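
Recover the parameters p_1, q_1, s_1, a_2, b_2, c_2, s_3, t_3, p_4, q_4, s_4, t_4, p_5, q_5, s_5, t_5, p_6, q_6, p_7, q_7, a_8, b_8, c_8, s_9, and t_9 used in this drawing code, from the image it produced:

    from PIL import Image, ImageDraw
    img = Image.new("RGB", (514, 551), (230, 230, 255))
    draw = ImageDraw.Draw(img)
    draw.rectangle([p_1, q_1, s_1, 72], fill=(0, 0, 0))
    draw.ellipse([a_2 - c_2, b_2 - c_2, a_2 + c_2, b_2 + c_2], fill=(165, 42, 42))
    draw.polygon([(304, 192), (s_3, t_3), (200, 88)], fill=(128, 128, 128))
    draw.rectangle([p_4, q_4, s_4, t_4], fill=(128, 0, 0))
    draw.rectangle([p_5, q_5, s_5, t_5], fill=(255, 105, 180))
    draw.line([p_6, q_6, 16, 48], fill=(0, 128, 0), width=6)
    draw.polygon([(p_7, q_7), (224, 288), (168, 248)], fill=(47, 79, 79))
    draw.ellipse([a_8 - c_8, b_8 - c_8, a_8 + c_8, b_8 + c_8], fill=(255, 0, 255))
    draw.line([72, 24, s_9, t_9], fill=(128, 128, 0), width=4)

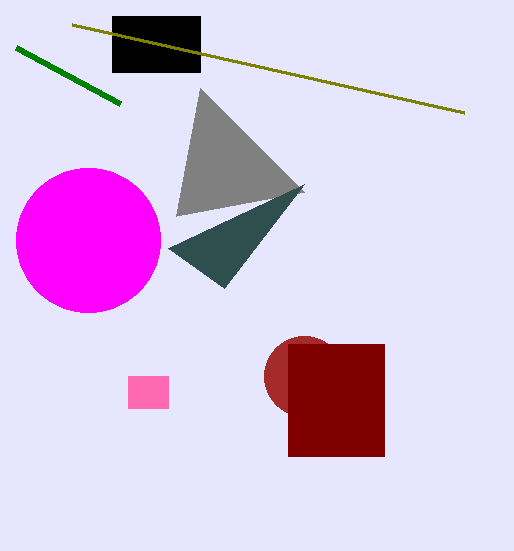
p_1 = 112; q_1 = 16; s_1 = 200; a_2 = 304; b_2 = 376; c_2 = 40; s_3 = 176; t_3 = 216; p_4 = 288; q_4 = 344; s_4 = 384; t_4 = 456; p_5 = 128; q_5 = 376; s_5 = 168; t_5 = 408; p_6 = 120; q_6 = 104; p_7 = 304; q_7 = 184; a_8 = 88; b_8 = 240; c_8 = 72; s_9 = 464; t_9 = 112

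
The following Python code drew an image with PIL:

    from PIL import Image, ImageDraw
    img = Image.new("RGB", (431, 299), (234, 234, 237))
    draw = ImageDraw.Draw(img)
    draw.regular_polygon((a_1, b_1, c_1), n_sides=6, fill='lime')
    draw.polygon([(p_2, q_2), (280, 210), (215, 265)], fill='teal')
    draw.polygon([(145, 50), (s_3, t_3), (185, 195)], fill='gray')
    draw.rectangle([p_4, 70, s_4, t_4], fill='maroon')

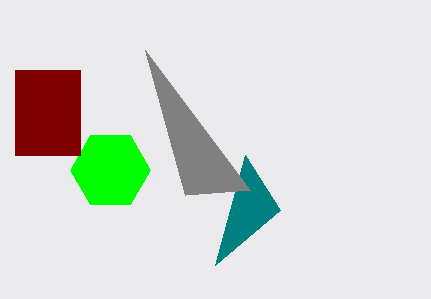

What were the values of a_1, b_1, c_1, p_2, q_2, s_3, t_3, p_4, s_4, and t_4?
a_1 = 110; b_1 = 170; c_1 = 40; p_2 = 245; q_2 = 155; s_3 = 250; t_3 = 190; p_4 = 15; s_4 = 80; t_4 = 155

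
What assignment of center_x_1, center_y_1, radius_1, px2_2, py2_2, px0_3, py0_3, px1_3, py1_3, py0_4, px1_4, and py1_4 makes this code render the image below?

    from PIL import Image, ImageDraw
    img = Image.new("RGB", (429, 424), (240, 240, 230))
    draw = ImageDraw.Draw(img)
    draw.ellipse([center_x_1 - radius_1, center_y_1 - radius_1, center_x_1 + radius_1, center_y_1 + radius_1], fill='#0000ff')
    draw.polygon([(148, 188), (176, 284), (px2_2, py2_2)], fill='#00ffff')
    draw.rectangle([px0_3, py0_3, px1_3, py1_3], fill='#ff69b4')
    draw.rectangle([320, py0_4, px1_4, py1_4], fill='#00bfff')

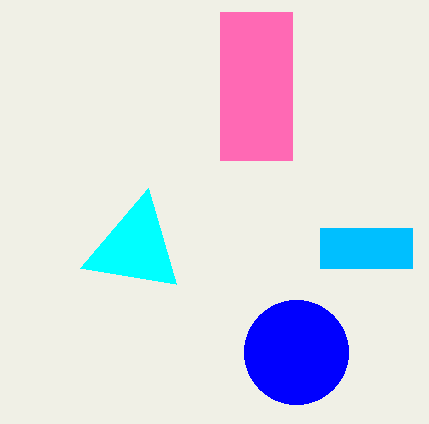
center_x_1 = 296; center_y_1 = 352; radius_1 = 52; px2_2 = 80; py2_2 = 268; px0_3 = 220; py0_3 = 12; px1_3 = 292; py1_3 = 160; py0_4 = 228; px1_4 = 412; py1_4 = 268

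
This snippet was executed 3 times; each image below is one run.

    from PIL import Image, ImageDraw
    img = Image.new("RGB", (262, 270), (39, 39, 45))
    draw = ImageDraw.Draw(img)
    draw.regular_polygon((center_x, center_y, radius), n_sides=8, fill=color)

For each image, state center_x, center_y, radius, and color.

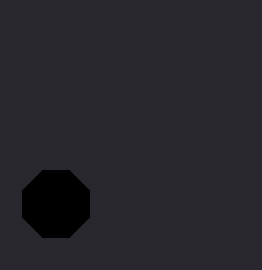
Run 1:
center_x = 56
center_y = 204
radius = 36
color = 'black'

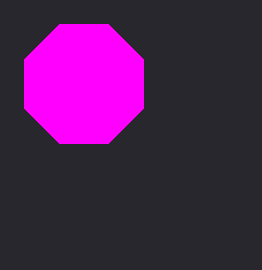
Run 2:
center_x = 84
center_y = 84
radius = 64
color = 'magenta'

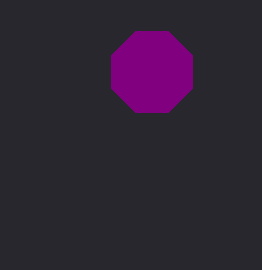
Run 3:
center_x = 152, center_y = 72, radius = 44, color = 'purple'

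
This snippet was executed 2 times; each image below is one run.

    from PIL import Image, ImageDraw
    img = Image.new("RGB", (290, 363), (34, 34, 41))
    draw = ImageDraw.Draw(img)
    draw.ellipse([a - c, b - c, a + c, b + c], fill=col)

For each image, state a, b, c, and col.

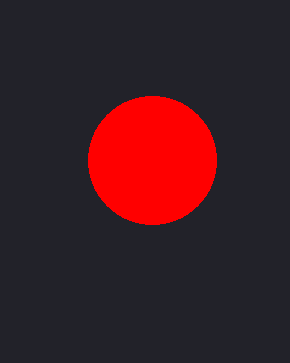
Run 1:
a = 152
b = 160
c = 64
col = 'red'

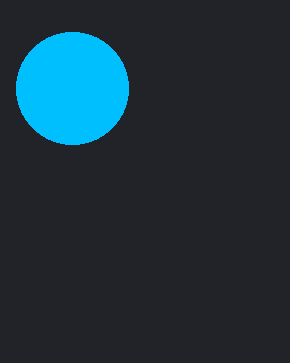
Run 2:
a = 72; b = 88; c = 56; col = 'deepskyblue'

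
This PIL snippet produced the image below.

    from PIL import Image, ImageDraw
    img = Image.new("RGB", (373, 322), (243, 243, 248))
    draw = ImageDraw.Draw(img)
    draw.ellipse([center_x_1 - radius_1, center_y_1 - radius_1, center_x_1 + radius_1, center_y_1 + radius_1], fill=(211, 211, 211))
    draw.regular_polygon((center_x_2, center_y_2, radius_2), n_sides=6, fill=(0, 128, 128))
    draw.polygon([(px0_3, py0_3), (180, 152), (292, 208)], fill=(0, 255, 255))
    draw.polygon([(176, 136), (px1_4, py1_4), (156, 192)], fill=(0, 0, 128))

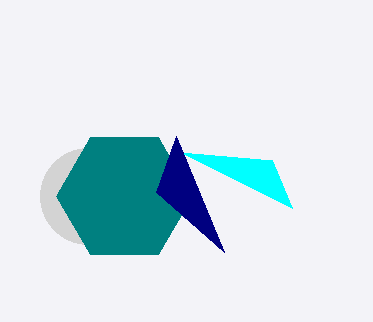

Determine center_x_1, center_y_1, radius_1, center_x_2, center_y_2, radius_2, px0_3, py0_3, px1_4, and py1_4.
center_x_1 = 88; center_y_1 = 196; radius_1 = 48; center_x_2 = 124; center_y_2 = 196; radius_2 = 68; px0_3 = 272; py0_3 = 160; px1_4 = 224; py1_4 = 252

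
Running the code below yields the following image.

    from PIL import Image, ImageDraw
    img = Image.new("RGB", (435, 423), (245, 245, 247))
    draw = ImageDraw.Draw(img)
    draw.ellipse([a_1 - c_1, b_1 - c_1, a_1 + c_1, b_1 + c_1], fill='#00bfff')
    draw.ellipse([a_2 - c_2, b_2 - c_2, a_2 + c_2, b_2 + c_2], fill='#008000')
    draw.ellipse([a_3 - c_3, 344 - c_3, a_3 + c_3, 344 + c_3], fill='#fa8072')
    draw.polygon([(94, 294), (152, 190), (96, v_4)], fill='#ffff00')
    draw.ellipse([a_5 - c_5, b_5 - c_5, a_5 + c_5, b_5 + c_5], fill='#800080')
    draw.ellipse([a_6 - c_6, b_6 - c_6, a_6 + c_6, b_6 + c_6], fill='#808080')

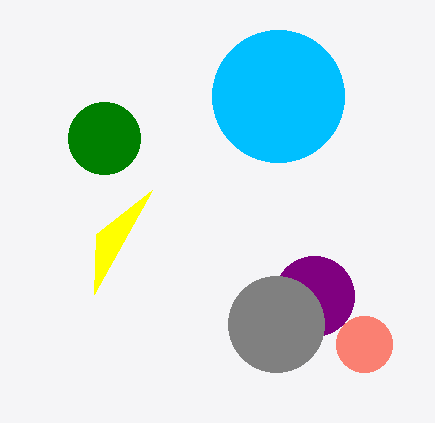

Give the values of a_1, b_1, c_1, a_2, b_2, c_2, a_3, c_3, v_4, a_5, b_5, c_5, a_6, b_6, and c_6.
a_1 = 278
b_1 = 96
c_1 = 66
a_2 = 104
b_2 = 138
c_2 = 36
a_3 = 364
c_3 = 28
v_4 = 234
a_5 = 314
b_5 = 296
c_5 = 40
a_6 = 276
b_6 = 324
c_6 = 48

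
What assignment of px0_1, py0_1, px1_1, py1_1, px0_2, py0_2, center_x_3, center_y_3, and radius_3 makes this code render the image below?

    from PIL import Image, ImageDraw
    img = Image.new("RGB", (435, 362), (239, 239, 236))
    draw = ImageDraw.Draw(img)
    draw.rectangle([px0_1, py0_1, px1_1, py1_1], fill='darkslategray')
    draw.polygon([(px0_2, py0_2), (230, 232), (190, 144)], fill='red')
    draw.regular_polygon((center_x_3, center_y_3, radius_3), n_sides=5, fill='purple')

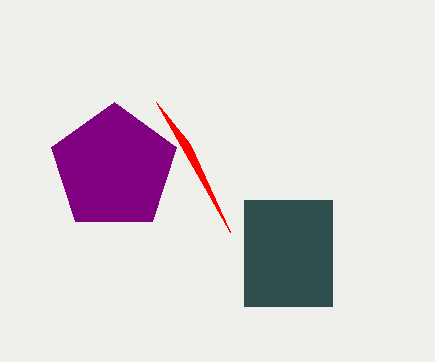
px0_1 = 244
py0_1 = 200
px1_1 = 332
py1_1 = 306
px0_2 = 156
py0_2 = 102
center_x_3 = 114
center_y_3 = 168
radius_3 = 66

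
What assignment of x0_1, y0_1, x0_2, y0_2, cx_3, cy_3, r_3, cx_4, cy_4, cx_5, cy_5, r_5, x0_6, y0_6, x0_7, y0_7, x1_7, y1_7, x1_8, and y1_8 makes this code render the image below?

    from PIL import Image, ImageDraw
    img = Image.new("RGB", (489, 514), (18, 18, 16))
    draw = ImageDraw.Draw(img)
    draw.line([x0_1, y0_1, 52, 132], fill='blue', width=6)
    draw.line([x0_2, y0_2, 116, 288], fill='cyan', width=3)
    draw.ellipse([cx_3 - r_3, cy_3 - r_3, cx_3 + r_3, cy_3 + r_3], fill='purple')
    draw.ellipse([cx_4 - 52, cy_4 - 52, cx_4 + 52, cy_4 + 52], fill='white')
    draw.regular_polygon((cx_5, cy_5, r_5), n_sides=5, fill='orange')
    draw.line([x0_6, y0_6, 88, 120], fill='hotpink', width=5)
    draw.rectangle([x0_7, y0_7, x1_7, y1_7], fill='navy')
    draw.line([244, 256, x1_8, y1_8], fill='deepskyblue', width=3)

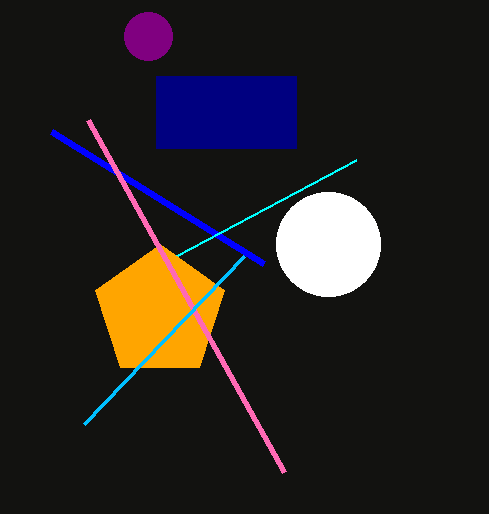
x0_1 = 264, y0_1 = 264, x0_2 = 356, y0_2 = 160, cx_3 = 148, cy_3 = 36, r_3 = 24, cx_4 = 328, cy_4 = 244, cx_5 = 160, cy_5 = 312, r_5 = 68, x0_6 = 284, y0_6 = 472, x0_7 = 156, y0_7 = 76, x1_7 = 296, y1_7 = 148, x1_8 = 84, y1_8 = 424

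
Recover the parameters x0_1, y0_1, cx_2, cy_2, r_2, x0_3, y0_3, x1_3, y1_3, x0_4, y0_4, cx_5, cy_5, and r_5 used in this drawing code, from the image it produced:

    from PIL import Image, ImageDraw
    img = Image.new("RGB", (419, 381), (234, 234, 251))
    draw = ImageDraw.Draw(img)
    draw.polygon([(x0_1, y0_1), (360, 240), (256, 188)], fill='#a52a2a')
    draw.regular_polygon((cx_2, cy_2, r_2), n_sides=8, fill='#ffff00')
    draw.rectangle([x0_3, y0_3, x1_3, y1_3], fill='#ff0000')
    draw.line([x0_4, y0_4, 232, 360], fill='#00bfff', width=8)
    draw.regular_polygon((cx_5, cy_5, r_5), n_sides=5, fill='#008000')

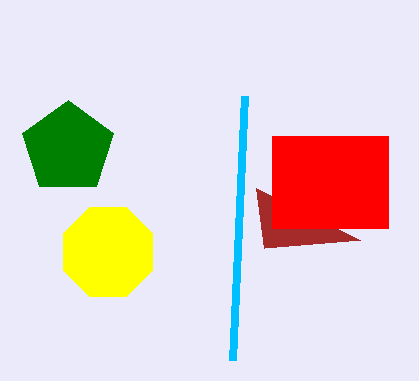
x0_1 = 264, y0_1 = 248, cx_2 = 108, cy_2 = 252, r_2 = 48, x0_3 = 272, y0_3 = 136, x1_3 = 388, y1_3 = 228, x0_4 = 244, y0_4 = 96, cx_5 = 68, cy_5 = 148, r_5 = 48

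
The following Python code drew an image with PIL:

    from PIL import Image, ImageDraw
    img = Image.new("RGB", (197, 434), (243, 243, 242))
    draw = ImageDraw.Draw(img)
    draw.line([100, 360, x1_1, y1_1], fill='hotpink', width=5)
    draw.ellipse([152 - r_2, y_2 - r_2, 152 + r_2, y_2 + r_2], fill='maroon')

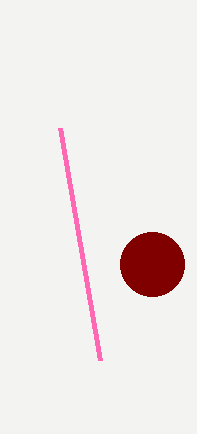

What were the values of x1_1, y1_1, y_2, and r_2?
x1_1 = 60; y1_1 = 128; y_2 = 264; r_2 = 32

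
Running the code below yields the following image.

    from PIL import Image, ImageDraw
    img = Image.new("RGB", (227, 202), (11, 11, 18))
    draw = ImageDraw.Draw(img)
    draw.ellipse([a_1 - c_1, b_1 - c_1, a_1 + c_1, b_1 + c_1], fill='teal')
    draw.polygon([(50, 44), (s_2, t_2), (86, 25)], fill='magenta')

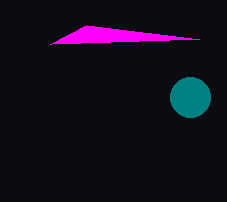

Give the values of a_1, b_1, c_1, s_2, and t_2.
a_1 = 190, b_1 = 97, c_1 = 20, s_2 = 199, t_2 = 39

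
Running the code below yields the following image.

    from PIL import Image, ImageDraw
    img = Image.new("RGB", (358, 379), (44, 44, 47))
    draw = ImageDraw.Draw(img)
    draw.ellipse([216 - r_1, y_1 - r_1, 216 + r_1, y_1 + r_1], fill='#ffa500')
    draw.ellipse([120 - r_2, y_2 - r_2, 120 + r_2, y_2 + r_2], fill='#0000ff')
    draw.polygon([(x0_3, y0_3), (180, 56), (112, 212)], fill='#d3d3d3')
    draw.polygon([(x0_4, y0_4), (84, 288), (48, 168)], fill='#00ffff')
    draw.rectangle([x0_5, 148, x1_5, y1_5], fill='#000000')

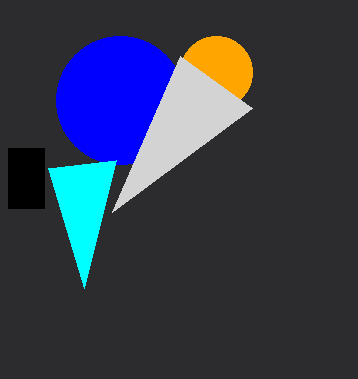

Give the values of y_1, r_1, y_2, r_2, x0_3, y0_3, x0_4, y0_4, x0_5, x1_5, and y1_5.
y_1 = 72
r_1 = 36
y_2 = 100
r_2 = 64
x0_3 = 252
y0_3 = 108
x0_4 = 116
y0_4 = 160
x0_5 = 8
x1_5 = 44
y1_5 = 208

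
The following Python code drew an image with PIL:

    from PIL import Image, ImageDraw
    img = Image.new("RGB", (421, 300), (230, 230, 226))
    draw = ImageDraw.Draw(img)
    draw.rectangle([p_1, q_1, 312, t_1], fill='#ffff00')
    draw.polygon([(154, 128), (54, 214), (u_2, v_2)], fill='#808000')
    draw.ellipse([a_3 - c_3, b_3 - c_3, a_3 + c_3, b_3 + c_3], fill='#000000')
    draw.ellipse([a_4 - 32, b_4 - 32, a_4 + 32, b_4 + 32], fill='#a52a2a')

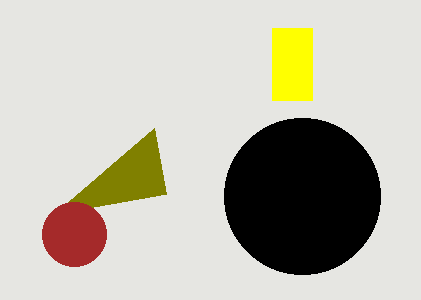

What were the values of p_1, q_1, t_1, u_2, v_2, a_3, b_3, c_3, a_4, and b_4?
p_1 = 272, q_1 = 28, t_1 = 100, u_2 = 166, v_2 = 194, a_3 = 302, b_3 = 196, c_3 = 78, a_4 = 74, b_4 = 234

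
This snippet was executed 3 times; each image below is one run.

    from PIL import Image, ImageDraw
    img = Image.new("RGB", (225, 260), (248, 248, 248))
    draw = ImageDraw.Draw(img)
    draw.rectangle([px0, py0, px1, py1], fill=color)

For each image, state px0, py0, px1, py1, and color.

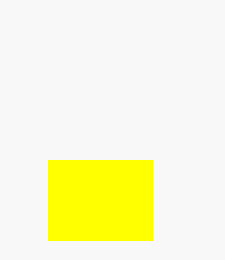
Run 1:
px0 = 48, py0 = 160, px1 = 152, py1 = 240, color = 'yellow'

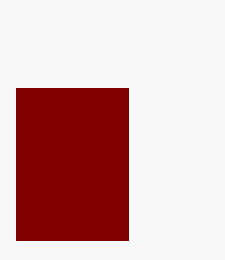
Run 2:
px0 = 16, py0 = 88, px1 = 128, py1 = 240, color = 'maroon'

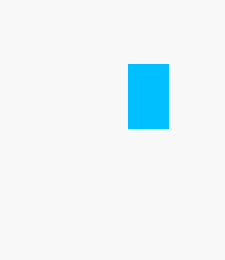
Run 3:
px0 = 128
py0 = 64
px1 = 168
py1 = 128
color = 'deepskyblue'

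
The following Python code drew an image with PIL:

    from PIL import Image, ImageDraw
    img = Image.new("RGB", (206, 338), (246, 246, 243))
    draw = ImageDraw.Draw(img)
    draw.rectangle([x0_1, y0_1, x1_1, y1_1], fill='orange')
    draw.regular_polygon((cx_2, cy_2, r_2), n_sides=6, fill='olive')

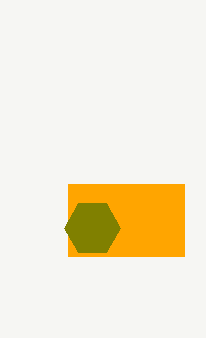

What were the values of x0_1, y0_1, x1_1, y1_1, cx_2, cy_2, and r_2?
x0_1 = 68
y0_1 = 184
x1_1 = 184
y1_1 = 256
cx_2 = 92
cy_2 = 228
r_2 = 28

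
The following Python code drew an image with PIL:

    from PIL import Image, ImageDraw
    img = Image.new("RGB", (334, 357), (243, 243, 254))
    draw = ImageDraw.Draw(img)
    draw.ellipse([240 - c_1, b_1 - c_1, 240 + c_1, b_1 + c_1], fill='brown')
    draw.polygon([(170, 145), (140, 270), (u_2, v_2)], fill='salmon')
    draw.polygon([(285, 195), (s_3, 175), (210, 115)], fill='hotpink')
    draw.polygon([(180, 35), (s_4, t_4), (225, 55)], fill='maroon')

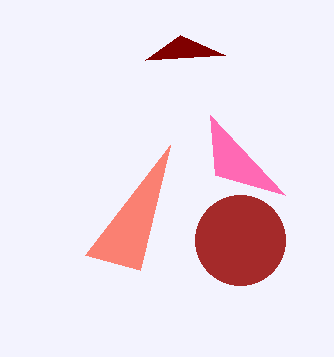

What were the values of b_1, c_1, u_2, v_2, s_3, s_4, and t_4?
b_1 = 240
c_1 = 45
u_2 = 85
v_2 = 255
s_3 = 215
s_4 = 145
t_4 = 60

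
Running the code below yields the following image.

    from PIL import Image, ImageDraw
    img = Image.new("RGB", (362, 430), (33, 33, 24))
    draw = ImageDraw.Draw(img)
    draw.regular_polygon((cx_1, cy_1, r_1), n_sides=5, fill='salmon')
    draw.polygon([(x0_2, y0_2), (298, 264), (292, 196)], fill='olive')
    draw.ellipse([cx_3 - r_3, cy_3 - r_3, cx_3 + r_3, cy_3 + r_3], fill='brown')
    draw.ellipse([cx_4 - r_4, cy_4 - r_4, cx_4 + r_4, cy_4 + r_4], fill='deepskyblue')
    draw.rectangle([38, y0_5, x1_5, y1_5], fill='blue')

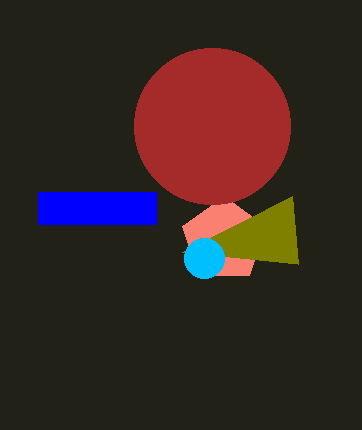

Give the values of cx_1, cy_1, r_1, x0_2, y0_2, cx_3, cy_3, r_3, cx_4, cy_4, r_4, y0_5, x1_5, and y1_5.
cx_1 = 224
cy_1 = 240
r_1 = 44
x0_2 = 182
y0_2 = 252
cx_3 = 212
cy_3 = 126
r_3 = 78
cx_4 = 204
cy_4 = 258
r_4 = 20
y0_5 = 192
x1_5 = 156
y1_5 = 224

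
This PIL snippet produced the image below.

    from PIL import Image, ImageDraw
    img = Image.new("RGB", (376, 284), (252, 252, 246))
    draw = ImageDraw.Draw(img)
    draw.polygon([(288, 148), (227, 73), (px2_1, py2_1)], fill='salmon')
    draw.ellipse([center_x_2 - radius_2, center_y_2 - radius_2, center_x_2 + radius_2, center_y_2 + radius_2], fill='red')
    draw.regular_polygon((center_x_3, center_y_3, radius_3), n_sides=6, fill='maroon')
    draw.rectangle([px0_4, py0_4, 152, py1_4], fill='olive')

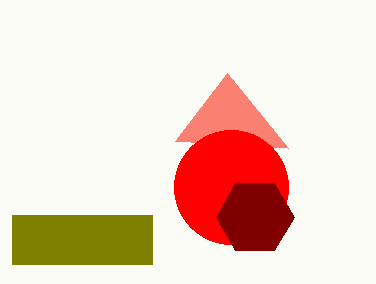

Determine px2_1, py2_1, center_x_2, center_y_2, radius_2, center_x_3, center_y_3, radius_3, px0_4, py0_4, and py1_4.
px2_1 = 175
py2_1 = 141
center_x_2 = 231
center_y_2 = 187
radius_2 = 57
center_x_3 = 255
center_y_3 = 217
radius_3 = 39
px0_4 = 12
py0_4 = 215
py1_4 = 264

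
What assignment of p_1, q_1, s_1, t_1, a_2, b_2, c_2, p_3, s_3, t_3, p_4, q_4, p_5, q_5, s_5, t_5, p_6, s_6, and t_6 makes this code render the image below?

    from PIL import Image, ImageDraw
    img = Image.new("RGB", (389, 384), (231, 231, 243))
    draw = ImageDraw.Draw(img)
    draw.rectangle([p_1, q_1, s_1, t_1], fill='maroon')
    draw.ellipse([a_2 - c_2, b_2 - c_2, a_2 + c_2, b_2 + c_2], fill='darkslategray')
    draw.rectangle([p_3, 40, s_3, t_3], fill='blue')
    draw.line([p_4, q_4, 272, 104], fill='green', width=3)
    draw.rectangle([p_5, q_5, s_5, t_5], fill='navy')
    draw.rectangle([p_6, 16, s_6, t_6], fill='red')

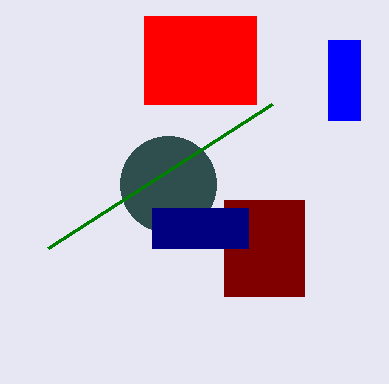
p_1 = 224, q_1 = 200, s_1 = 304, t_1 = 296, a_2 = 168, b_2 = 184, c_2 = 48, p_3 = 328, s_3 = 360, t_3 = 120, p_4 = 48, q_4 = 248, p_5 = 152, q_5 = 208, s_5 = 248, t_5 = 248, p_6 = 144, s_6 = 256, t_6 = 104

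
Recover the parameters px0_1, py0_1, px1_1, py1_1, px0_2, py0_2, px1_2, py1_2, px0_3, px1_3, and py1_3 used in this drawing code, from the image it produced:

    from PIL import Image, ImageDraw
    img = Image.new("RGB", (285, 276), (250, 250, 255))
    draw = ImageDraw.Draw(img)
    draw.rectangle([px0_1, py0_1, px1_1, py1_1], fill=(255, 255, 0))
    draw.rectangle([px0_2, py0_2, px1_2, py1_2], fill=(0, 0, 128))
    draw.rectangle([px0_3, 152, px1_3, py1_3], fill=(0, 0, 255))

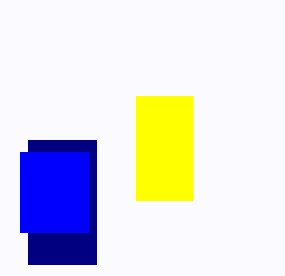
px0_1 = 136, py0_1 = 96, px1_1 = 192, py1_1 = 200, px0_2 = 28, py0_2 = 140, px1_2 = 96, py1_2 = 264, px0_3 = 20, px1_3 = 88, py1_3 = 232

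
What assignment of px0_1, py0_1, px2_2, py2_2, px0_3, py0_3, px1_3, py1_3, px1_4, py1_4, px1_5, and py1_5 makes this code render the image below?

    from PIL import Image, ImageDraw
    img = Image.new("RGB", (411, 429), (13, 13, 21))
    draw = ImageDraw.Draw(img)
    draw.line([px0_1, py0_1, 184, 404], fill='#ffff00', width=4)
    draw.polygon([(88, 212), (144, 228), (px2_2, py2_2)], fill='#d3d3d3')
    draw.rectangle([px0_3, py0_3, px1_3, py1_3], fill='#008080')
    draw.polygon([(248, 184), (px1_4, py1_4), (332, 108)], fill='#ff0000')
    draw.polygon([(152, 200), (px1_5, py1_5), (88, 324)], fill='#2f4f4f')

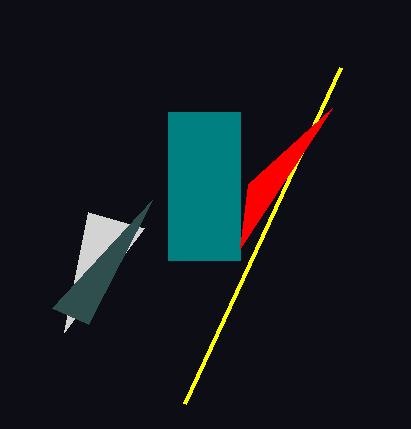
px0_1 = 340, py0_1 = 68, px2_2 = 64, py2_2 = 332, px0_3 = 168, py0_3 = 112, px1_3 = 240, py1_3 = 260, px1_4 = 240, py1_4 = 248, px1_5 = 52, py1_5 = 308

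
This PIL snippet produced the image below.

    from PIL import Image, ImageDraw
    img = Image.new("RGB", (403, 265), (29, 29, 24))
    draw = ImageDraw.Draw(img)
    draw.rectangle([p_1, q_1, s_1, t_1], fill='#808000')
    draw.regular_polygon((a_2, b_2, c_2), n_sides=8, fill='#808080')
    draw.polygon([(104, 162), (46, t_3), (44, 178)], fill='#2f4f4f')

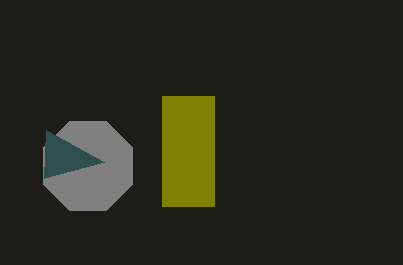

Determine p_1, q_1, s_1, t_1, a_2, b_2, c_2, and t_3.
p_1 = 162, q_1 = 96, s_1 = 214, t_1 = 206, a_2 = 88, b_2 = 166, c_2 = 48, t_3 = 130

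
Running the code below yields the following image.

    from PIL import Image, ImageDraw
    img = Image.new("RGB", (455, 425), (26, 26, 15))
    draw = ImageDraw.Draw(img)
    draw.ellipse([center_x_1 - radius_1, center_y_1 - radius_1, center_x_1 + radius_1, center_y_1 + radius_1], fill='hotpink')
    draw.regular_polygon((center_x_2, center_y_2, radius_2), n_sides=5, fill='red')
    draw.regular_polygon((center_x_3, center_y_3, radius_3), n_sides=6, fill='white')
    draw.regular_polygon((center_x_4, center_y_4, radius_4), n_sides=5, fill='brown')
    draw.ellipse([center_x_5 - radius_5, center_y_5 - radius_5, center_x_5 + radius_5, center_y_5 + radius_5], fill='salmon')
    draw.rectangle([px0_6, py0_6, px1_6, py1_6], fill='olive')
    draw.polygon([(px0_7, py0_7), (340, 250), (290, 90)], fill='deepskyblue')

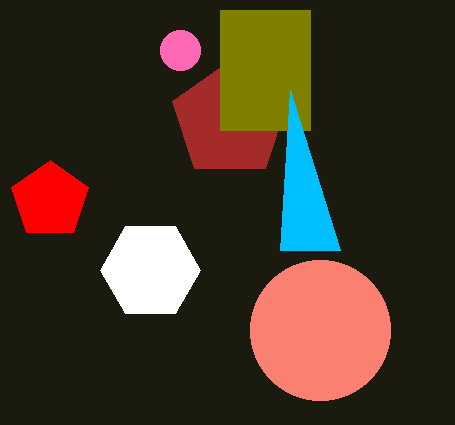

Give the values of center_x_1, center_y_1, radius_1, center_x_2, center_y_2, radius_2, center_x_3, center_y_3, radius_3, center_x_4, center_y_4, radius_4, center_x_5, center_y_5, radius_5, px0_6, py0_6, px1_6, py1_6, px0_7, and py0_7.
center_x_1 = 180, center_y_1 = 50, radius_1 = 20, center_x_2 = 50, center_y_2 = 200, radius_2 = 40, center_x_3 = 150, center_y_3 = 270, radius_3 = 50, center_x_4 = 230, center_y_4 = 120, radius_4 = 60, center_x_5 = 320, center_y_5 = 330, radius_5 = 70, px0_6 = 220, py0_6 = 10, px1_6 = 310, py1_6 = 130, px0_7 = 280, py0_7 = 250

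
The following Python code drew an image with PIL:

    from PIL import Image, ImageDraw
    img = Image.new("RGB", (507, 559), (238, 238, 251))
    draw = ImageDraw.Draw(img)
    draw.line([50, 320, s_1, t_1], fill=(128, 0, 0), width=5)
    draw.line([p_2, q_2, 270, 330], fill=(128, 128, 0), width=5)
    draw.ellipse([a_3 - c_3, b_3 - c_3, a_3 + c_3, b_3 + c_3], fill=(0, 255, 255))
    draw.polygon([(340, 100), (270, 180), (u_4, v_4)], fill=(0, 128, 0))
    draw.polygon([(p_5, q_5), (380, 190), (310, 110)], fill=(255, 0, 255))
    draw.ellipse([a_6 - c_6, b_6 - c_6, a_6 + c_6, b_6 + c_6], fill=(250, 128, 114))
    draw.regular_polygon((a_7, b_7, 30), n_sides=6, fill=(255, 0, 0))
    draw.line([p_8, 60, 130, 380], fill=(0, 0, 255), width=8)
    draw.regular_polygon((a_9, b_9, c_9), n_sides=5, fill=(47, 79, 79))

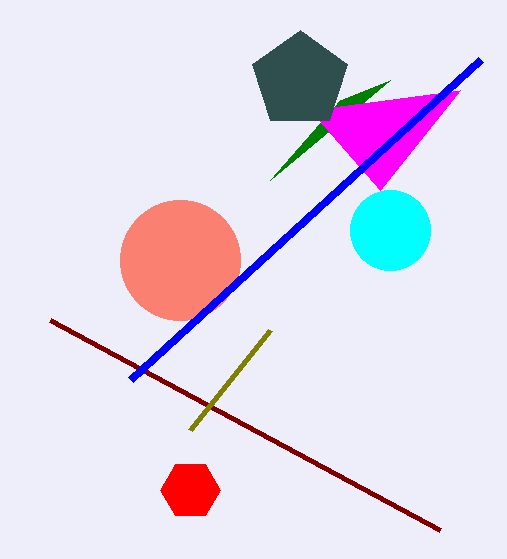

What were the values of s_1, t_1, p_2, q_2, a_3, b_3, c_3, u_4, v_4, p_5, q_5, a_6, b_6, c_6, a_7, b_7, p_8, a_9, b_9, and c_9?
s_1 = 440, t_1 = 530, p_2 = 190, q_2 = 430, a_3 = 390, b_3 = 230, c_3 = 40, u_4 = 390, v_4 = 80, p_5 = 460, q_5 = 90, a_6 = 180, b_6 = 260, c_6 = 60, a_7 = 190, b_7 = 490, p_8 = 480, a_9 = 300, b_9 = 80, c_9 = 50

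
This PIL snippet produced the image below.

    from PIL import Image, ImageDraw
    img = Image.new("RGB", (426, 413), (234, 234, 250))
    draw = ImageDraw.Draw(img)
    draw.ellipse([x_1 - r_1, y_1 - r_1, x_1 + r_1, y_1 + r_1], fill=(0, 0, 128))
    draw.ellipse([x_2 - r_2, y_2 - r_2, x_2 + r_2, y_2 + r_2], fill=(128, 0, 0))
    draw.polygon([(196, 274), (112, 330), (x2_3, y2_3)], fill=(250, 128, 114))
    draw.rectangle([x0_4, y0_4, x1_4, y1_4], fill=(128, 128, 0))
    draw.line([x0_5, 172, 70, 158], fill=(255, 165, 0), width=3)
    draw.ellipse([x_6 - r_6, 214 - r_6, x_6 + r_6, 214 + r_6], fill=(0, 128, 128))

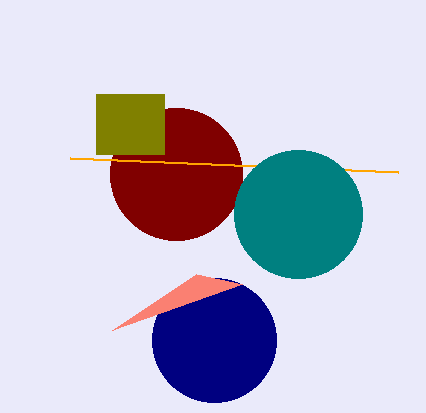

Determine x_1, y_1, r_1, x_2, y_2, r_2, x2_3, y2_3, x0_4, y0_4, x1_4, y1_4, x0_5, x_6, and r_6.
x_1 = 214
y_1 = 340
r_1 = 62
x_2 = 176
y_2 = 174
r_2 = 66
x2_3 = 242
y2_3 = 284
x0_4 = 96
y0_4 = 94
x1_4 = 164
y1_4 = 154
x0_5 = 398
x_6 = 298
r_6 = 64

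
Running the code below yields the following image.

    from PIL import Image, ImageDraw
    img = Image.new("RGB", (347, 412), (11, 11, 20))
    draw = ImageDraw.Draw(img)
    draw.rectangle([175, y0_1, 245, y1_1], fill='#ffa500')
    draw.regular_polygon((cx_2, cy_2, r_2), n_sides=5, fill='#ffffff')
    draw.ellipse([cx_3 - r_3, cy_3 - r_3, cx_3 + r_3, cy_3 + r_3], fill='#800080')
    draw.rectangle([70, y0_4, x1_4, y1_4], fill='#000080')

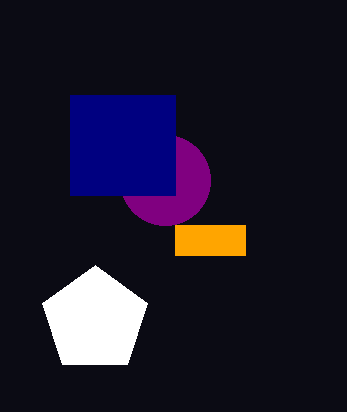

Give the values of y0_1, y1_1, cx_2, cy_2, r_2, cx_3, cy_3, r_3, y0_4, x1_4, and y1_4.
y0_1 = 225, y1_1 = 255, cx_2 = 95, cy_2 = 320, r_2 = 55, cx_3 = 165, cy_3 = 180, r_3 = 45, y0_4 = 95, x1_4 = 175, y1_4 = 195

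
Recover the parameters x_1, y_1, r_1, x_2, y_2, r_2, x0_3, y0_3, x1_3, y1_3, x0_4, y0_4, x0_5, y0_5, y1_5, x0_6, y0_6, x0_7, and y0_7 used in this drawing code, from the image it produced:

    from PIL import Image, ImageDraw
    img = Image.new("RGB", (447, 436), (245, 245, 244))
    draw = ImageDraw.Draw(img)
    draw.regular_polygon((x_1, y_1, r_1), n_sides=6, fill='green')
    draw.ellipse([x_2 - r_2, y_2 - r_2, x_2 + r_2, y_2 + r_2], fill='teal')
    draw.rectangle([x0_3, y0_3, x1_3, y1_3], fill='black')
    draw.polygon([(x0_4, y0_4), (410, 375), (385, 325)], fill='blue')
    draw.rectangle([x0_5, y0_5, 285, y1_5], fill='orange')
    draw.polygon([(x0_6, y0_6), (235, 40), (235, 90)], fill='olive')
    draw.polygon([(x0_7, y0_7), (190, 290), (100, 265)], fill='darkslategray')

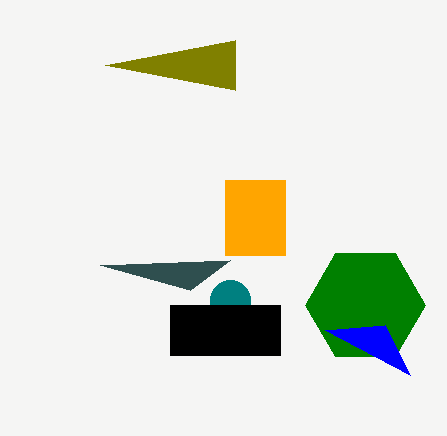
x_1 = 365
y_1 = 305
r_1 = 60
x_2 = 230
y_2 = 300
r_2 = 20
x0_3 = 170
y0_3 = 305
x1_3 = 280
y1_3 = 355
x0_4 = 325
y0_4 = 330
x0_5 = 225
y0_5 = 180
y1_5 = 255
x0_6 = 105
y0_6 = 65
x0_7 = 230
y0_7 = 260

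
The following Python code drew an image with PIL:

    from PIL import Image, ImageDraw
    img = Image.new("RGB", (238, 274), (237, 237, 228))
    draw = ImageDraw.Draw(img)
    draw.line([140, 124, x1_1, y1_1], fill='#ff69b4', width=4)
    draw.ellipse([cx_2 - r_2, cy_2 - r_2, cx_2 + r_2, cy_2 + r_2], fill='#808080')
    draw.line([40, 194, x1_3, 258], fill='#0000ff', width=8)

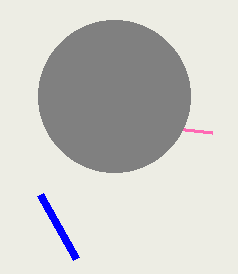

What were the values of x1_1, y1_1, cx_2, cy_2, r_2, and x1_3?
x1_1 = 212
y1_1 = 132
cx_2 = 114
cy_2 = 96
r_2 = 76
x1_3 = 76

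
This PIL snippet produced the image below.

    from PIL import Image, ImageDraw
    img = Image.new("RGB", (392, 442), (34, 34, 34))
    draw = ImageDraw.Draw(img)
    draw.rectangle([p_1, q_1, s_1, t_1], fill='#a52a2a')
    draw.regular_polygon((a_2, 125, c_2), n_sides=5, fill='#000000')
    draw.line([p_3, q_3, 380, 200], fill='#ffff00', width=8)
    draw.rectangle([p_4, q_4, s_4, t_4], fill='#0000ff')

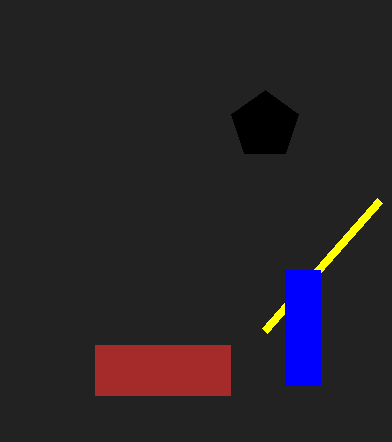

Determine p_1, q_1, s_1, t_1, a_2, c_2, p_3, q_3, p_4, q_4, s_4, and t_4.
p_1 = 95, q_1 = 345, s_1 = 230, t_1 = 395, a_2 = 265, c_2 = 35, p_3 = 265, q_3 = 330, p_4 = 285, q_4 = 270, s_4 = 320, t_4 = 385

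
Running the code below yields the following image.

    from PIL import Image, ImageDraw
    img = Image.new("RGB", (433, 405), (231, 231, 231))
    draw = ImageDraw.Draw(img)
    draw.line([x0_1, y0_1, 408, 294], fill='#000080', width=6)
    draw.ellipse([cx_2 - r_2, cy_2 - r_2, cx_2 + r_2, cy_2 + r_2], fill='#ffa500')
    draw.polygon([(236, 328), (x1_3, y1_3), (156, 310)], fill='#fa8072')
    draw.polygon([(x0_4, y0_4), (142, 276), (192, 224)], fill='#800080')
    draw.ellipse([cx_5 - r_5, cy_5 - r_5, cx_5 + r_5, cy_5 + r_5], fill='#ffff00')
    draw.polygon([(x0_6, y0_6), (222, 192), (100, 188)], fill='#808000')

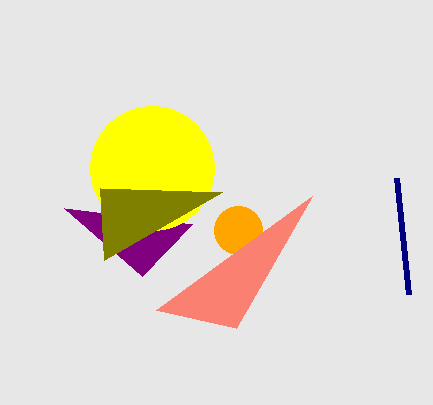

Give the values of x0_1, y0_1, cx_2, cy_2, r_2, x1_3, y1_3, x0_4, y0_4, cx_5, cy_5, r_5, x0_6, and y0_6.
x0_1 = 396; y0_1 = 178; cx_2 = 238; cy_2 = 230; r_2 = 24; x1_3 = 312; y1_3 = 196; x0_4 = 64; y0_4 = 208; cx_5 = 152; cy_5 = 168; r_5 = 62; x0_6 = 104; y0_6 = 260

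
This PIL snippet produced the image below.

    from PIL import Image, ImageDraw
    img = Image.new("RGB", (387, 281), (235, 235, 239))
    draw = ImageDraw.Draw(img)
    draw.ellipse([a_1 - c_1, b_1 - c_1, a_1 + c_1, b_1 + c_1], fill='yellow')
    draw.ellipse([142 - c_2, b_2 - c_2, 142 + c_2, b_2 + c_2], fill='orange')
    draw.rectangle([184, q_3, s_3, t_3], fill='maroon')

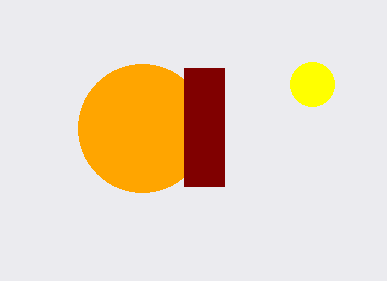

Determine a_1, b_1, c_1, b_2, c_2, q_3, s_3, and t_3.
a_1 = 312, b_1 = 84, c_1 = 22, b_2 = 128, c_2 = 64, q_3 = 68, s_3 = 224, t_3 = 186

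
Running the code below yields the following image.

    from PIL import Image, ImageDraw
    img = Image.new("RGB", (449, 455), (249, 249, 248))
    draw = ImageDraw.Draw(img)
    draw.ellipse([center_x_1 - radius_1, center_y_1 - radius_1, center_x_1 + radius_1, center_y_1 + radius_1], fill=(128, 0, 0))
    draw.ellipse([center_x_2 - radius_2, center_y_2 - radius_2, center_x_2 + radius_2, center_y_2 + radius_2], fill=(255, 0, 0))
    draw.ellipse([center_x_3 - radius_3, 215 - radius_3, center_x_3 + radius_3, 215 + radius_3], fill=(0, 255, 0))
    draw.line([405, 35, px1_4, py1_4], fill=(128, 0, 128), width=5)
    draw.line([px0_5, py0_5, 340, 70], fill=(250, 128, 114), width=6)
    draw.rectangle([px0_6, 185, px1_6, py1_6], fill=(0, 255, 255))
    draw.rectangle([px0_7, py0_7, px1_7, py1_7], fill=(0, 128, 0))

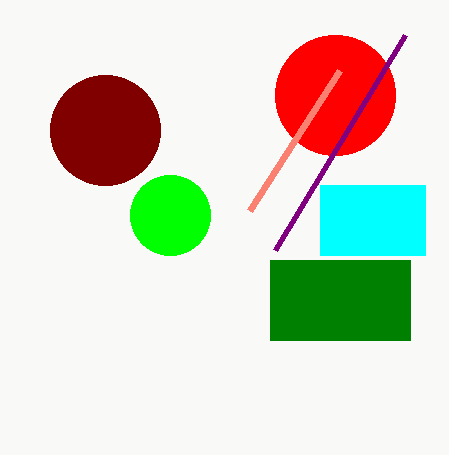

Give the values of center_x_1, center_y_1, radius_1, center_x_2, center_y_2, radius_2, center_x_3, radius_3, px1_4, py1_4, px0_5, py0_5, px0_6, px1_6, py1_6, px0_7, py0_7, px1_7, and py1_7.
center_x_1 = 105; center_y_1 = 130; radius_1 = 55; center_x_2 = 335; center_y_2 = 95; radius_2 = 60; center_x_3 = 170; radius_3 = 40; px1_4 = 275; py1_4 = 250; px0_5 = 250; py0_5 = 210; px0_6 = 320; px1_6 = 425; py1_6 = 255; px0_7 = 270; py0_7 = 260; px1_7 = 410; py1_7 = 340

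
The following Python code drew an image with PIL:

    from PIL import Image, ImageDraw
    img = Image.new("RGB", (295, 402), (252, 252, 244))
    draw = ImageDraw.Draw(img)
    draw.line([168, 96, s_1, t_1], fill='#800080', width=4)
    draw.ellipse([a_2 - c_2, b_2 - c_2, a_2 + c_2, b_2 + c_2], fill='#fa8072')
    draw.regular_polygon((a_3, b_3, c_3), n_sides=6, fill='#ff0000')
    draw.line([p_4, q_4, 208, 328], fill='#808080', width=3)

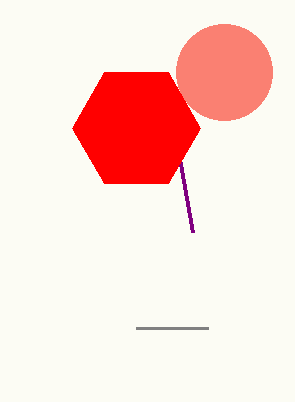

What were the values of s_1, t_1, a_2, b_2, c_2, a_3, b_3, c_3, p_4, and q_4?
s_1 = 192, t_1 = 232, a_2 = 224, b_2 = 72, c_2 = 48, a_3 = 136, b_3 = 128, c_3 = 64, p_4 = 136, q_4 = 328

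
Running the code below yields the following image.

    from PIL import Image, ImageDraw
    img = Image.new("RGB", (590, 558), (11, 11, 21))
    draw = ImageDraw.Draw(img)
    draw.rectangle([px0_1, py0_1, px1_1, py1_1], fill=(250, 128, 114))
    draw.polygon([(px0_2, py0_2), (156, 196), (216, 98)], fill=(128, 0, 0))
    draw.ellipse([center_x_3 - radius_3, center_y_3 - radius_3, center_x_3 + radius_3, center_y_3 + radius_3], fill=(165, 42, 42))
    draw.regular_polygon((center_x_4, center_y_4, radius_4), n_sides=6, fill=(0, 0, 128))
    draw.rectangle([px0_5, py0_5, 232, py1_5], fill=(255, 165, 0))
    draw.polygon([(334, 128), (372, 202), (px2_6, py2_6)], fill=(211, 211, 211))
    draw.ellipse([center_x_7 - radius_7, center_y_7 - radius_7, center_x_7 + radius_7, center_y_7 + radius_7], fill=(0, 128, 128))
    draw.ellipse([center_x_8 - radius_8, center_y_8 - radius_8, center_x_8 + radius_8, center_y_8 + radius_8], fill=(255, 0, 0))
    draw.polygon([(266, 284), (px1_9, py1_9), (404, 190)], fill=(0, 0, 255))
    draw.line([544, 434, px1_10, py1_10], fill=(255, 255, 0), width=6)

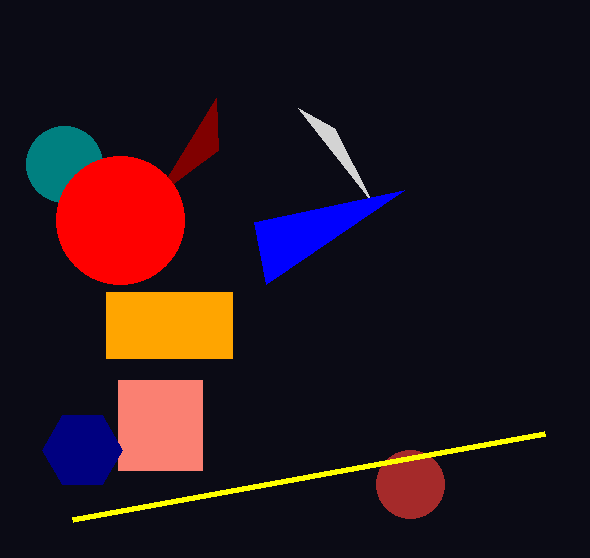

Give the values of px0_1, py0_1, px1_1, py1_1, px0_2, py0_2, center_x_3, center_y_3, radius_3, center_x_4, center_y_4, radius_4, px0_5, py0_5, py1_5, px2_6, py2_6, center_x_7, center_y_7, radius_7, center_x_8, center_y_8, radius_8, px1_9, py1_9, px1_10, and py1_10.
px0_1 = 118
py0_1 = 380
px1_1 = 202
py1_1 = 470
px0_2 = 218
py0_2 = 150
center_x_3 = 410
center_y_3 = 484
radius_3 = 34
center_x_4 = 82
center_y_4 = 450
radius_4 = 40
px0_5 = 106
py0_5 = 292
py1_5 = 358
px2_6 = 298
py2_6 = 108
center_x_7 = 64
center_y_7 = 164
radius_7 = 38
center_x_8 = 120
center_y_8 = 220
radius_8 = 64
px1_9 = 254
py1_9 = 222
px1_10 = 72
py1_10 = 520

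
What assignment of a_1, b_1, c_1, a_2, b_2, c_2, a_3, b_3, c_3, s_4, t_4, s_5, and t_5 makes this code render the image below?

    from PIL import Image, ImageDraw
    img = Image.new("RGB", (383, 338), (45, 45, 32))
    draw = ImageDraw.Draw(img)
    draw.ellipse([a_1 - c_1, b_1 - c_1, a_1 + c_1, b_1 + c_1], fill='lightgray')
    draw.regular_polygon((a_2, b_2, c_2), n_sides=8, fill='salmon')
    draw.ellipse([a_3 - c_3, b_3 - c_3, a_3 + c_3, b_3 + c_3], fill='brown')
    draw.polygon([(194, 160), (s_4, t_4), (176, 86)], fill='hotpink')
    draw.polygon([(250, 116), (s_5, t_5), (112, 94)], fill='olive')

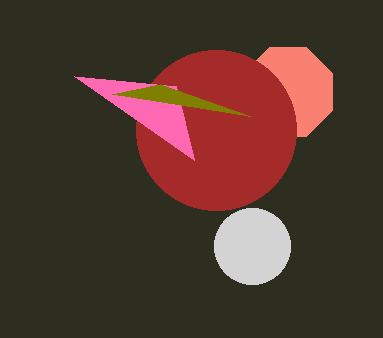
a_1 = 252; b_1 = 246; c_1 = 38; a_2 = 288; b_2 = 92; c_2 = 48; a_3 = 216; b_3 = 130; c_3 = 80; s_4 = 74; t_4 = 76; s_5 = 160; t_5 = 84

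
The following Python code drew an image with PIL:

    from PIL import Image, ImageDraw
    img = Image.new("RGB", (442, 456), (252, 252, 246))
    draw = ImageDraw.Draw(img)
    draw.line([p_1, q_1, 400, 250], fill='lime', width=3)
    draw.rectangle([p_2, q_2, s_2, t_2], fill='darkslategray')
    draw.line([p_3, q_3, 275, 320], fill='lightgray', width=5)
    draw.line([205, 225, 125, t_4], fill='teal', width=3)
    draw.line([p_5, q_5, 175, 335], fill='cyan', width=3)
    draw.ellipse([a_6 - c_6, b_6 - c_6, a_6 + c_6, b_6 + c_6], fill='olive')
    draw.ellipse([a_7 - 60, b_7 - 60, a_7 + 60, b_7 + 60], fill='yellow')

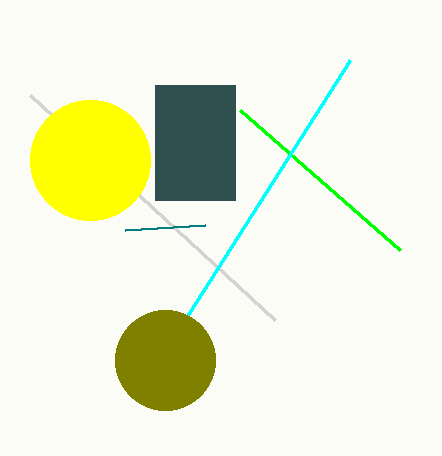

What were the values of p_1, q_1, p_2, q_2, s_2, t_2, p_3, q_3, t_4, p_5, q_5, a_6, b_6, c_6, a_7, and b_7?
p_1 = 240, q_1 = 110, p_2 = 155, q_2 = 85, s_2 = 235, t_2 = 200, p_3 = 30, q_3 = 95, t_4 = 230, p_5 = 350, q_5 = 60, a_6 = 165, b_6 = 360, c_6 = 50, a_7 = 90, b_7 = 160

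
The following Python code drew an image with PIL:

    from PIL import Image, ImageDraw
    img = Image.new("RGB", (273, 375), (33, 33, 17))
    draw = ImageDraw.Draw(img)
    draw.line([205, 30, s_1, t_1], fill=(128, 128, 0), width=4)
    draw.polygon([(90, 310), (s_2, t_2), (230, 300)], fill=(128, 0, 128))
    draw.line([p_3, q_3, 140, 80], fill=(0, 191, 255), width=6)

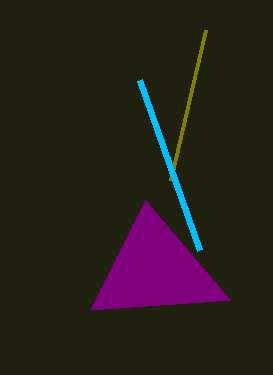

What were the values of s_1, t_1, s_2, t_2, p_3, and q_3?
s_1 = 170; t_1 = 180; s_2 = 145; t_2 = 200; p_3 = 200; q_3 = 250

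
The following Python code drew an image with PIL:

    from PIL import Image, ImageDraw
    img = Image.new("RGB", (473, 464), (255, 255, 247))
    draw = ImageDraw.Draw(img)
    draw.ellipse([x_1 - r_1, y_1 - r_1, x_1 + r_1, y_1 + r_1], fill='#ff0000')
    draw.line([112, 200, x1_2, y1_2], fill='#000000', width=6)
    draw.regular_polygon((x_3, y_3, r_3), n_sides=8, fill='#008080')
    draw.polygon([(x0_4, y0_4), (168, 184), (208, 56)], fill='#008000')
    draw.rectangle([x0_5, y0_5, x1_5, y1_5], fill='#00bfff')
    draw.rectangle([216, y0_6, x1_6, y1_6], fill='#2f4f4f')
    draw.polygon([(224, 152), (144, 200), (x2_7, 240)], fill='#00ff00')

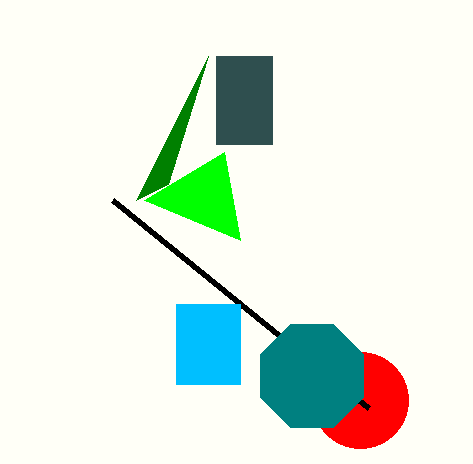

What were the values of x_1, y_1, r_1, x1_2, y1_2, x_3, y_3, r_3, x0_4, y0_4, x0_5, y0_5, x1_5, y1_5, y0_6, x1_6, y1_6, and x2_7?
x_1 = 360
y_1 = 400
r_1 = 48
x1_2 = 368
y1_2 = 408
x_3 = 312
y_3 = 376
r_3 = 56
x0_4 = 136
y0_4 = 200
x0_5 = 176
y0_5 = 304
x1_5 = 240
y1_5 = 384
y0_6 = 56
x1_6 = 272
y1_6 = 144
x2_7 = 240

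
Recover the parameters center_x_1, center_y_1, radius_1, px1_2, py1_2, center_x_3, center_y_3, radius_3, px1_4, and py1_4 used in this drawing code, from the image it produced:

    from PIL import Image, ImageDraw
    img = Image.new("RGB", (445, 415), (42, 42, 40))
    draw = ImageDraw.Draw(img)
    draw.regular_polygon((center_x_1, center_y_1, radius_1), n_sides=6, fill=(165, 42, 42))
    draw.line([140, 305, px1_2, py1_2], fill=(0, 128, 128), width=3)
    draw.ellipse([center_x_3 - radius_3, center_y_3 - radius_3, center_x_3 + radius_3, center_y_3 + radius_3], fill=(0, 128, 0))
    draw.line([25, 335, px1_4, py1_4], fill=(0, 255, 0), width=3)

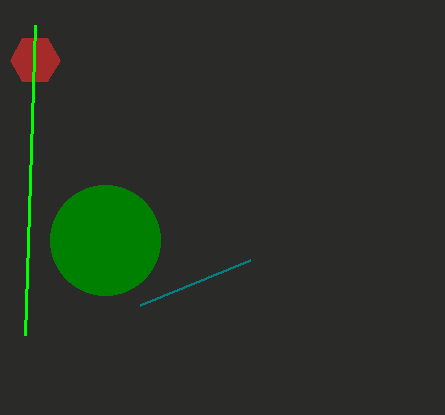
center_x_1 = 35, center_y_1 = 60, radius_1 = 25, px1_2 = 250, py1_2 = 260, center_x_3 = 105, center_y_3 = 240, radius_3 = 55, px1_4 = 35, py1_4 = 25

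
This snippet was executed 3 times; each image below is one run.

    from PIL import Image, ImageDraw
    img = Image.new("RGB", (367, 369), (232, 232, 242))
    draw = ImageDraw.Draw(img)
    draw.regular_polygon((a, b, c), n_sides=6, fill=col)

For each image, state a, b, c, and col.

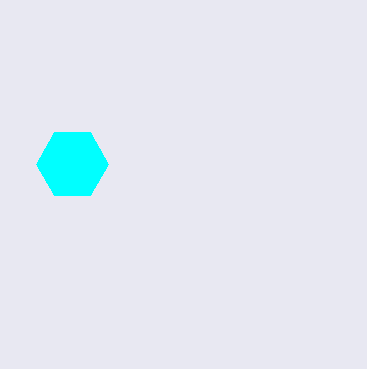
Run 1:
a = 72, b = 164, c = 36, col = 'cyan'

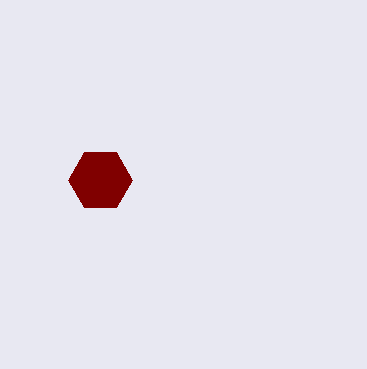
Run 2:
a = 100, b = 180, c = 32, col = 'maroon'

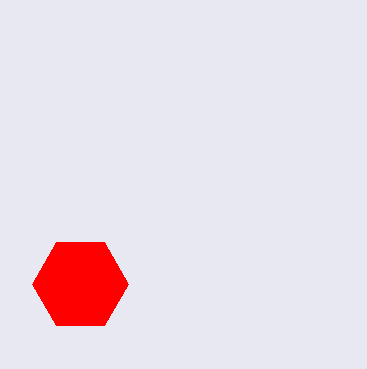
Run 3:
a = 80
b = 284
c = 48
col = 'red'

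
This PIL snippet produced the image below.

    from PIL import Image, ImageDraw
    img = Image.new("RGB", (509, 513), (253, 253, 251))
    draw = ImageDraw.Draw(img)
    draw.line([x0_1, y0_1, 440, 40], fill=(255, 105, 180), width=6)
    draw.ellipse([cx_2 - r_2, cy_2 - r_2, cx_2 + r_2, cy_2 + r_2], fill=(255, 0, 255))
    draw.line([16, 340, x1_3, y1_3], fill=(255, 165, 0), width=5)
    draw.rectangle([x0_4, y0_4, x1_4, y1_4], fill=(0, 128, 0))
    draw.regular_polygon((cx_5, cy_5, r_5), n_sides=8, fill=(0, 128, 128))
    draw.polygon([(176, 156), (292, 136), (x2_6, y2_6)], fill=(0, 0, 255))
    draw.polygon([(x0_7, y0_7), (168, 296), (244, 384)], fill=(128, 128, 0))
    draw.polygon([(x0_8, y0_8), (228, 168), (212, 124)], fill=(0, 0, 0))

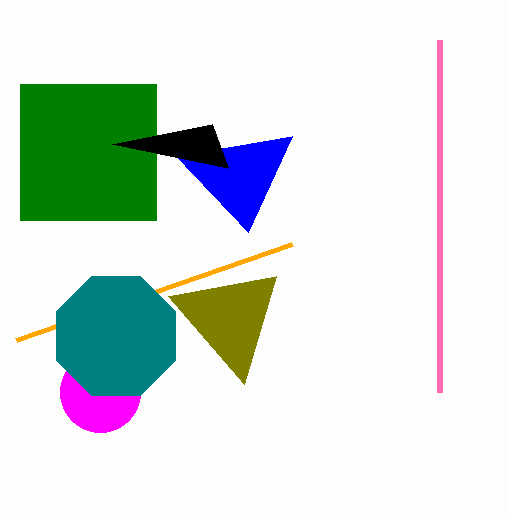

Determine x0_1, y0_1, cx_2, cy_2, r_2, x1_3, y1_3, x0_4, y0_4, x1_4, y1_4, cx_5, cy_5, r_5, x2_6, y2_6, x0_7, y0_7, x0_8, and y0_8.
x0_1 = 440, y0_1 = 392, cx_2 = 100, cy_2 = 392, r_2 = 40, x1_3 = 292, y1_3 = 244, x0_4 = 20, y0_4 = 84, x1_4 = 156, y1_4 = 220, cx_5 = 116, cy_5 = 336, r_5 = 64, x2_6 = 248, y2_6 = 232, x0_7 = 276, y0_7 = 276, x0_8 = 112, y0_8 = 144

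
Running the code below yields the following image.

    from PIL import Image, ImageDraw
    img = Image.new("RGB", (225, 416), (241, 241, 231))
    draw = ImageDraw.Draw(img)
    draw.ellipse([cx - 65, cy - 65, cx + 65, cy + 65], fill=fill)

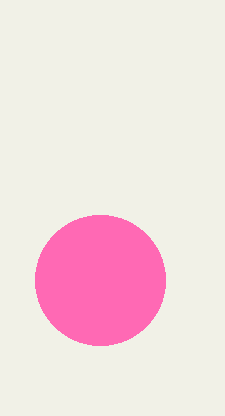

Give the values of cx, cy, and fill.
cx = 100
cy = 280
fill = 'hotpink'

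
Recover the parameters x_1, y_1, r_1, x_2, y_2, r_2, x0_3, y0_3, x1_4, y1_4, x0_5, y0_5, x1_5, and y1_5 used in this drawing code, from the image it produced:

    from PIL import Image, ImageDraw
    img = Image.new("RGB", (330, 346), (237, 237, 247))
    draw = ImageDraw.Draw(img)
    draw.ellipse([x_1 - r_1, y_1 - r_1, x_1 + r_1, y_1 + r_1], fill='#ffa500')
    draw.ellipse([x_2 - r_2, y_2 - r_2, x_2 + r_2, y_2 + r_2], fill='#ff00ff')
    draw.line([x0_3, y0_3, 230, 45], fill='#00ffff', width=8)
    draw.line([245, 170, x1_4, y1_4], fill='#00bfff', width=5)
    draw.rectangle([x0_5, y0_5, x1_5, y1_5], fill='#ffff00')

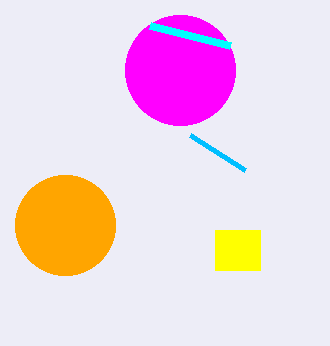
x_1 = 65; y_1 = 225; r_1 = 50; x_2 = 180; y_2 = 70; r_2 = 55; x0_3 = 150; y0_3 = 25; x1_4 = 190; y1_4 = 135; x0_5 = 215; y0_5 = 230; x1_5 = 260; y1_5 = 270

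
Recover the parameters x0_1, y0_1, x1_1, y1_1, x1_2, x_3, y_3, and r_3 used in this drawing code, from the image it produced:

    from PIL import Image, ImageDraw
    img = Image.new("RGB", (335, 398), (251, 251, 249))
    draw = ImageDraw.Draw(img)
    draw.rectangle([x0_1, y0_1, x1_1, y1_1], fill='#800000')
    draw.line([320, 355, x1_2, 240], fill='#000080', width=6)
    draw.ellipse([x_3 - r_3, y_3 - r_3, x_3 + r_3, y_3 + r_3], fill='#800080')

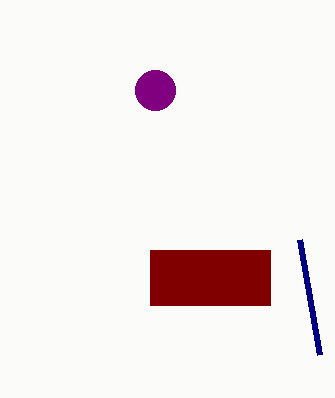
x0_1 = 150
y0_1 = 250
x1_1 = 270
y1_1 = 305
x1_2 = 300
x_3 = 155
y_3 = 90
r_3 = 20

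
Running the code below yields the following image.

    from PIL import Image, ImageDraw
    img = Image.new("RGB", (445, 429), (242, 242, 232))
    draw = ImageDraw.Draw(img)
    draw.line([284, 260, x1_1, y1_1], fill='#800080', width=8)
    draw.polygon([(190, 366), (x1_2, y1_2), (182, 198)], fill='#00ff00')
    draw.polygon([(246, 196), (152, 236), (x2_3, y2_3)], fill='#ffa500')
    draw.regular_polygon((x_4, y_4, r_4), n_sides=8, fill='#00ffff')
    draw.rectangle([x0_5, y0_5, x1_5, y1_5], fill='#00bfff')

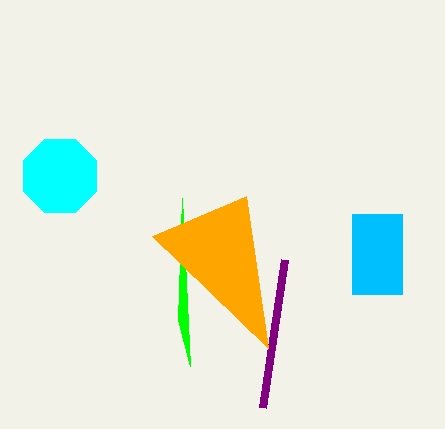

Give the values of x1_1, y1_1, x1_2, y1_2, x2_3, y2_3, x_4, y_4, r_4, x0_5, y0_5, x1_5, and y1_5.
x1_1 = 262; y1_1 = 408; x1_2 = 178; y1_2 = 320; x2_3 = 268; y2_3 = 348; x_4 = 60; y_4 = 176; r_4 = 40; x0_5 = 352; y0_5 = 214; x1_5 = 402; y1_5 = 294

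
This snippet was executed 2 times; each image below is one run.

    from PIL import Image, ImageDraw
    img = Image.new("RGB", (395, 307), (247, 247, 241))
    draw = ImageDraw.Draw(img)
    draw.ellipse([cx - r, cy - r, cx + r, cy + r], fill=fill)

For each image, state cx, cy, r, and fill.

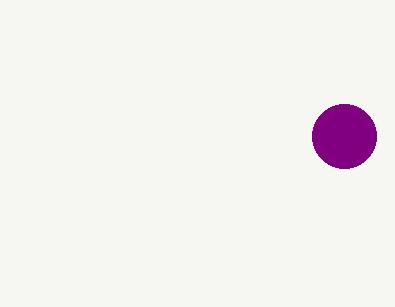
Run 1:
cx = 344, cy = 136, r = 32, fill = 'purple'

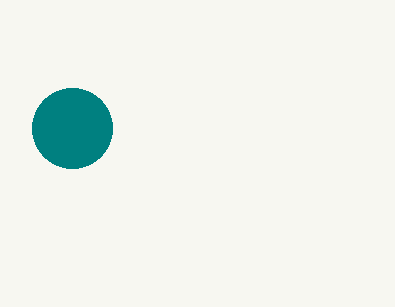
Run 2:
cx = 72; cy = 128; r = 40; fill = 'teal'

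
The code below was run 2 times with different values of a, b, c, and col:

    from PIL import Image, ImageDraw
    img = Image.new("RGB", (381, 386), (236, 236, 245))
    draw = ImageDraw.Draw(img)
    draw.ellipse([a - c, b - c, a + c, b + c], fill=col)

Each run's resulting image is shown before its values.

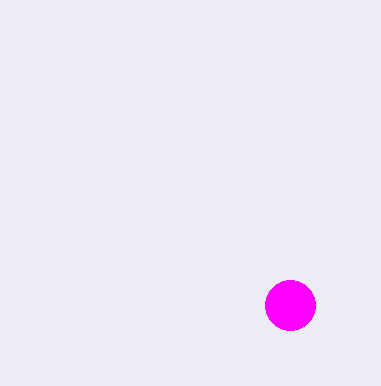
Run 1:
a = 290; b = 305; c = 25; col = 'magenta'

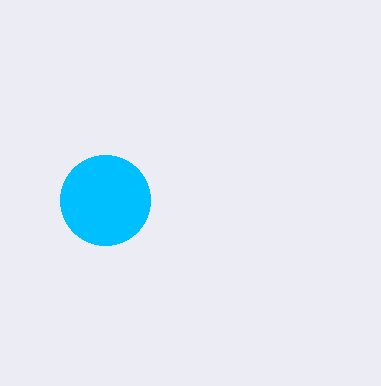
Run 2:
a = 105, b = 200, c = 45, col = 'deepskyblue'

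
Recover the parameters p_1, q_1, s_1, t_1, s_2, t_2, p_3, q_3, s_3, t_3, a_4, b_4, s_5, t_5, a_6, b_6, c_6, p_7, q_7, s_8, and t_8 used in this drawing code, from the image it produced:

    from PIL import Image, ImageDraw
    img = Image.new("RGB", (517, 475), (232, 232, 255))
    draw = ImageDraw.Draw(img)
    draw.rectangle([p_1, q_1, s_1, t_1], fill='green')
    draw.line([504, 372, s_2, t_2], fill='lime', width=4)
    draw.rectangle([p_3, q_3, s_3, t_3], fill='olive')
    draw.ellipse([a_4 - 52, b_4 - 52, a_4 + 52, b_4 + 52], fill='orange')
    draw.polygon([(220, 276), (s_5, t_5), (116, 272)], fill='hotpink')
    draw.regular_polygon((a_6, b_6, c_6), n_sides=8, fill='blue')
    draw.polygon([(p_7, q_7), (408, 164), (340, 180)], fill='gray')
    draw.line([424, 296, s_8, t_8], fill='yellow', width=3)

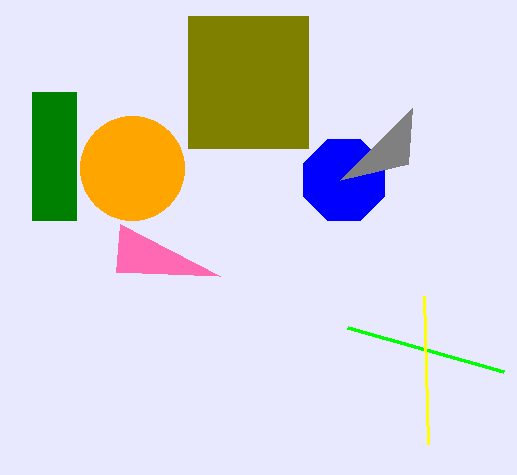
p_1 = 32, q_1 = 92, s_1 = 76, t_1 = 220, s_2 = 348, t_2 = 328, p_3 = 188, q_3 = 16, s_3 = 308, t_3 = 148, a_4 = 132, b_4 = 168, s_5 = 120, t_5 = 224, a_6 = 344, b_6 = 180, c_6 = 44, p_7 = 412, q_7 = 108, s_8 = 428, t_8 = 444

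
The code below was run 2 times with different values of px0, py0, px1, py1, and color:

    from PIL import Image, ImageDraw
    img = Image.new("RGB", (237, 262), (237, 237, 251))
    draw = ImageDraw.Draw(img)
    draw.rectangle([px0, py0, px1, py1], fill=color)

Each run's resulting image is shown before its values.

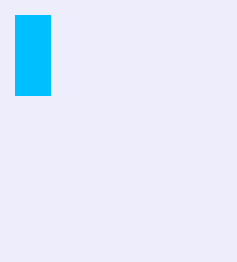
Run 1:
px0 = 15, py0 = 15, px1 = 50, py1 = 95, color = 'deepskyblue'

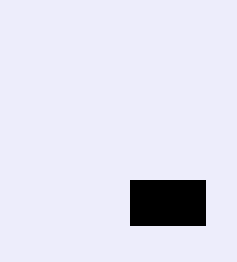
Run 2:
px0 = 130, py0 = 180, px1 = 205, py1 = 225, color = 'black'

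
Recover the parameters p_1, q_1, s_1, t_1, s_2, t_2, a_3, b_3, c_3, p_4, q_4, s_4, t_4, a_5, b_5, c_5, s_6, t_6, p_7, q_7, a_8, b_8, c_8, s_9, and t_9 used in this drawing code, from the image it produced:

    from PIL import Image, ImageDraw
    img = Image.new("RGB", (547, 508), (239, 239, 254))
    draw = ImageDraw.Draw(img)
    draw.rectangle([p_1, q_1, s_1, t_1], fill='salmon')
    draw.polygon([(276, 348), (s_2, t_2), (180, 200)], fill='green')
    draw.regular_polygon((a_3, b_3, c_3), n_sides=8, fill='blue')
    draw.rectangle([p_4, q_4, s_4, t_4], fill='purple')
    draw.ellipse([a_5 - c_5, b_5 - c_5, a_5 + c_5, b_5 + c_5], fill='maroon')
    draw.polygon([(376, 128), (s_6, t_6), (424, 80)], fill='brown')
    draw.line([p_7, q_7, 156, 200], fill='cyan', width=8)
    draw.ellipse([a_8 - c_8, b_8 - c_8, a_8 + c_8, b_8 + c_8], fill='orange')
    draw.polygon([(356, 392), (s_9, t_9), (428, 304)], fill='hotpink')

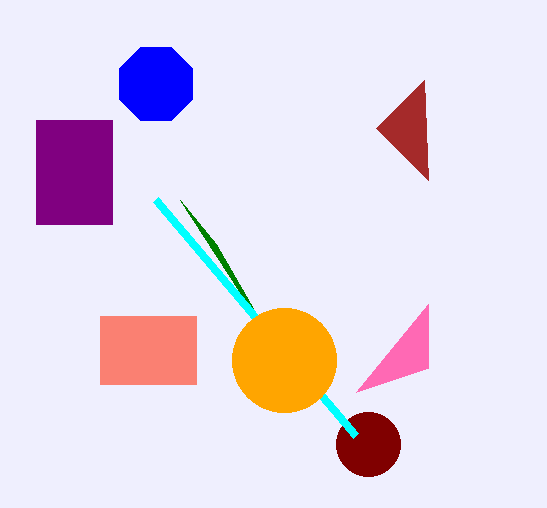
p_1 = 100, q_1 = 316, s_1 = 196, t_1 = 384, s_2 = 216, t_2 = 244, a_3 = 156, b_3 = 84, c_3 = 40, p_4 = 36, q_4 = 120, s_4 = 112, t_4 = 224, a_5 = 368, b_5 = 444, c_5 = 32, s_6 = 428, t_6 = 180, p_7 = 356, q_7 = 436, a_8 = 284, b_8 = 360, c_8 = 52, s_9 = 428, t_9 = 368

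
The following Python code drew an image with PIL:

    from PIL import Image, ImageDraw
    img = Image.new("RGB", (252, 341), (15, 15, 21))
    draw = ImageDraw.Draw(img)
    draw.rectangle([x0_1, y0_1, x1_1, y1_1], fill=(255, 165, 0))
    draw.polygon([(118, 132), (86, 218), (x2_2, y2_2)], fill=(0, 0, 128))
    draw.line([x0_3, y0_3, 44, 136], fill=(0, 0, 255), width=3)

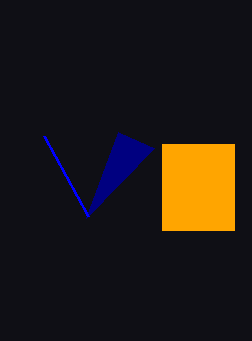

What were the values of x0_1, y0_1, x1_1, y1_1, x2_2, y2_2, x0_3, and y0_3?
x0_1 = 162; y0_1 = 144; x1_1 = 234; y1_1 = 230; x2_2 = 154; y2_2 = 148; x0_3 = 88; y0_3 = 216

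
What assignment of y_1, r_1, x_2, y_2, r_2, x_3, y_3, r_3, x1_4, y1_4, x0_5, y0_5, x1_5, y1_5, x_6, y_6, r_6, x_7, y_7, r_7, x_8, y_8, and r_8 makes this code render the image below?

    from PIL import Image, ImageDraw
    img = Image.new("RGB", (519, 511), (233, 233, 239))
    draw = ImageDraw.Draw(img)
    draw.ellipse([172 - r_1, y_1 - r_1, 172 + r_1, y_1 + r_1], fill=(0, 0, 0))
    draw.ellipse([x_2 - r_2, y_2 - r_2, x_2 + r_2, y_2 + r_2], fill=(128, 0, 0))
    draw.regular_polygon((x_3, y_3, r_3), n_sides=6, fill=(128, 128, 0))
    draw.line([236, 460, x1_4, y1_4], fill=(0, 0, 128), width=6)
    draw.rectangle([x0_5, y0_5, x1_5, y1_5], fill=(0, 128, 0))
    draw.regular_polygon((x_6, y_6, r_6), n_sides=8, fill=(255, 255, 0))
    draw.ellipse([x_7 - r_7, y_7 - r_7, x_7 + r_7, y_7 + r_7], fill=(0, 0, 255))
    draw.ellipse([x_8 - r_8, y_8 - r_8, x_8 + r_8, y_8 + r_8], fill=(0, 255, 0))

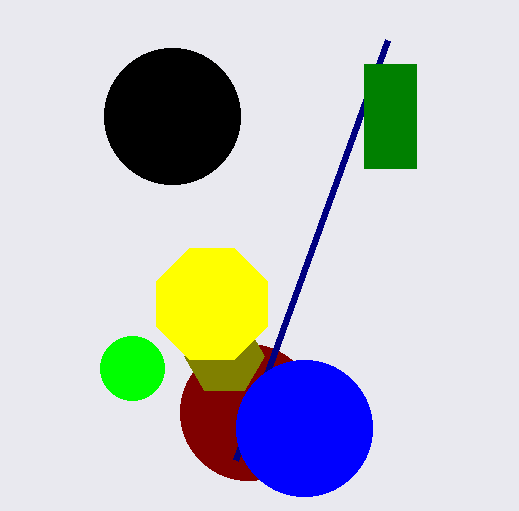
y_1 = 116
r_1 = 68
x_2 = 248
y_2 = 412
r_2 = 68
x_3 = 224
y_3 = 356
r_3 = 40
x1_4 = 388
y1_4 = 40
x0_5 = 364
y0_5 = 64
x1_5 = 416
y1_5 = 168
x_6 = 212
y_6 = 304
r_6 = 60
x_7 = 304
y_7 = 428
r_7 = 68
x_8 = 132
y_8 = 368
r_8 = 32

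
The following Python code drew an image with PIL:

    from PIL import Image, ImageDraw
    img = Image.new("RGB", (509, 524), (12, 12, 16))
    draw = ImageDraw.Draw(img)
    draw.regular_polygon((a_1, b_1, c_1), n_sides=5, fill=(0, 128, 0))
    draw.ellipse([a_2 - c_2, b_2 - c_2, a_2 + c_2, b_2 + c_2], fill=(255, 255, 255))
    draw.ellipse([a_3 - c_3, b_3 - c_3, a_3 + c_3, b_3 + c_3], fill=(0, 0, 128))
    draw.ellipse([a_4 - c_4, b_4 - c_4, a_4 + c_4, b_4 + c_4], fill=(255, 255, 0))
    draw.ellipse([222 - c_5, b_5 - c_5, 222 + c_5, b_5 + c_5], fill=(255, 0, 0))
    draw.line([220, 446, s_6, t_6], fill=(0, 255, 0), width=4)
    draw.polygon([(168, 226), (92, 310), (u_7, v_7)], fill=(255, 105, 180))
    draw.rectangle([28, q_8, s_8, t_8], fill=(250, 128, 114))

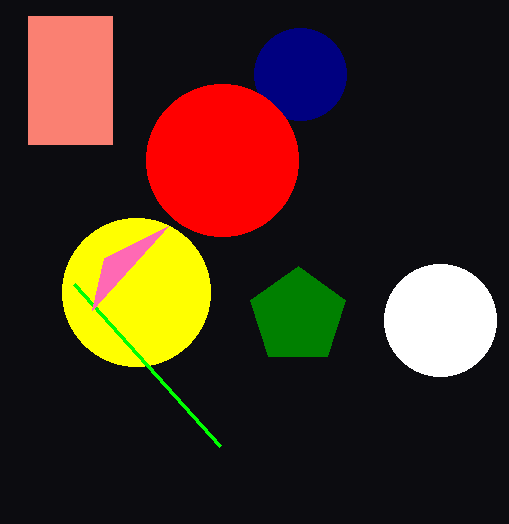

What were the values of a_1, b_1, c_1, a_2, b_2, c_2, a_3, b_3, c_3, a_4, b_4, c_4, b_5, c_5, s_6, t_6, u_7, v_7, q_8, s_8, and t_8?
a_1 = 298; b_1 = 316; c_1 = 50; a_2 = 440; b_2 = 320; c_2 = 56; a_3 = 300; b_3 = 74; c_3 = 46; a_4 = 136; b_4 = 292; c_4 = 74; b_5 = 160; c_5 = 76; s_6 = 74; t_6 = 284; u_7 = 104; v_7 = 258; q_8 = 16; s_8 = 112; t_8 = 144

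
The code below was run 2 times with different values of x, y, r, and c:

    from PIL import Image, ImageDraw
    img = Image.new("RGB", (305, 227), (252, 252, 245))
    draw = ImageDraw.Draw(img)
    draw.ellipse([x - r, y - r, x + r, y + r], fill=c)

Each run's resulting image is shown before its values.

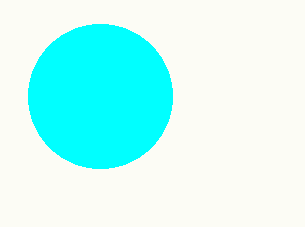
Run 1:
x = 100
y = 96
r = 72
c = 'cyan'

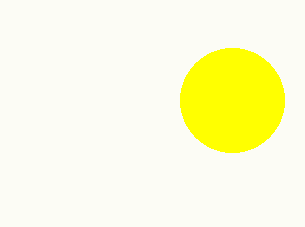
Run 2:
x = 232; y = 100; r = 52; c = 'yellow'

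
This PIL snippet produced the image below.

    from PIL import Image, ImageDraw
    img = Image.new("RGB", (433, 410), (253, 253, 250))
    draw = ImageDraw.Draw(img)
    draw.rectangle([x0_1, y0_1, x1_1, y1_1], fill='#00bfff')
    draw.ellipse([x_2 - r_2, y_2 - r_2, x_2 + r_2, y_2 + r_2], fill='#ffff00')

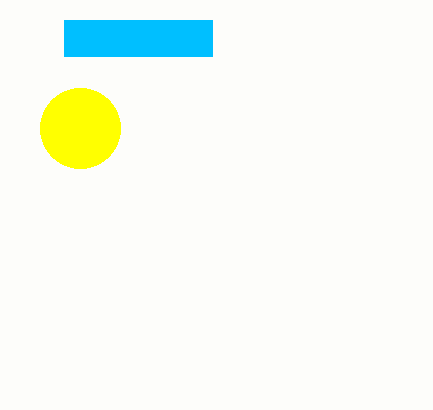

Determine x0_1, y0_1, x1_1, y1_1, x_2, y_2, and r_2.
x0_1 = 64; y0_1 = 20; x1_1 = 212; y1_1 = 56; x_2 = 80; y_2 = 128; r_2 = 40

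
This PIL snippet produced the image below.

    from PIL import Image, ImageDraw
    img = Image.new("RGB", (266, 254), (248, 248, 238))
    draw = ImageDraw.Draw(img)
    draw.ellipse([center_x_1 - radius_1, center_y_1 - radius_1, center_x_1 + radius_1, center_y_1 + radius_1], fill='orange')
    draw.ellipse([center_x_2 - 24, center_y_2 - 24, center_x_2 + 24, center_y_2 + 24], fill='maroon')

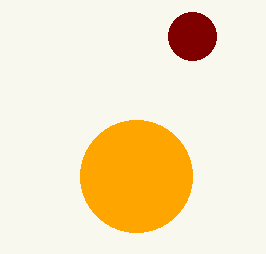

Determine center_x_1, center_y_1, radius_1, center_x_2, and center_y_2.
center_x_1 = 136, center_y_1 = 176, radius_1 = 56, center_x_2 = 192, center_y_2 = 36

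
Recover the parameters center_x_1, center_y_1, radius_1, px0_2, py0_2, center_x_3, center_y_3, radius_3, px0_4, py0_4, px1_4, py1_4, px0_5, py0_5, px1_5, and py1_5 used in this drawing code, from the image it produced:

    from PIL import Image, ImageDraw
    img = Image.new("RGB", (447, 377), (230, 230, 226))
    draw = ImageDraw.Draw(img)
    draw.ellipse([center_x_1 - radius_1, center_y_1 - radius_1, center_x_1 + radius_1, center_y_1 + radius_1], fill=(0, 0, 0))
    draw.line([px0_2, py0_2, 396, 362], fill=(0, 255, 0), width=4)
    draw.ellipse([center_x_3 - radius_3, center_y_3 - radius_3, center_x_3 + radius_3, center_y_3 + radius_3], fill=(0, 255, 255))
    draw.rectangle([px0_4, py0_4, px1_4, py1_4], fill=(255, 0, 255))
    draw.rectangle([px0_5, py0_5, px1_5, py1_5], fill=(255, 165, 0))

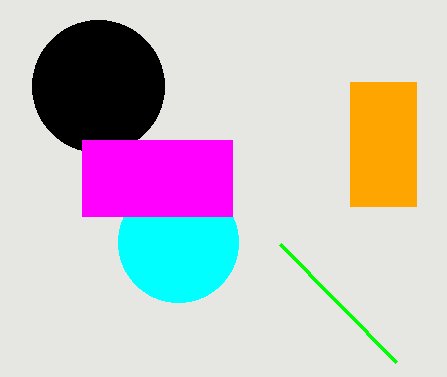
center_x_1 = 98, center_y_1 = 86, radius_1 = 66, px0_2 = 280, py0_2 = 244, center_x_3 = 178, center_y_3 = 242, radius_3 = 60, px0_4 = 82, py0_4 = 140, px1_4 = 232, py1_4 = 216, px0_5 = 350, py0_5 = 82, px1_5 = 416, py1_5 = 206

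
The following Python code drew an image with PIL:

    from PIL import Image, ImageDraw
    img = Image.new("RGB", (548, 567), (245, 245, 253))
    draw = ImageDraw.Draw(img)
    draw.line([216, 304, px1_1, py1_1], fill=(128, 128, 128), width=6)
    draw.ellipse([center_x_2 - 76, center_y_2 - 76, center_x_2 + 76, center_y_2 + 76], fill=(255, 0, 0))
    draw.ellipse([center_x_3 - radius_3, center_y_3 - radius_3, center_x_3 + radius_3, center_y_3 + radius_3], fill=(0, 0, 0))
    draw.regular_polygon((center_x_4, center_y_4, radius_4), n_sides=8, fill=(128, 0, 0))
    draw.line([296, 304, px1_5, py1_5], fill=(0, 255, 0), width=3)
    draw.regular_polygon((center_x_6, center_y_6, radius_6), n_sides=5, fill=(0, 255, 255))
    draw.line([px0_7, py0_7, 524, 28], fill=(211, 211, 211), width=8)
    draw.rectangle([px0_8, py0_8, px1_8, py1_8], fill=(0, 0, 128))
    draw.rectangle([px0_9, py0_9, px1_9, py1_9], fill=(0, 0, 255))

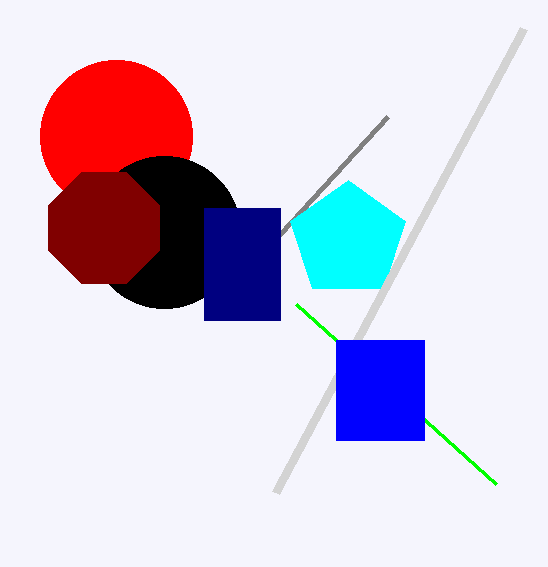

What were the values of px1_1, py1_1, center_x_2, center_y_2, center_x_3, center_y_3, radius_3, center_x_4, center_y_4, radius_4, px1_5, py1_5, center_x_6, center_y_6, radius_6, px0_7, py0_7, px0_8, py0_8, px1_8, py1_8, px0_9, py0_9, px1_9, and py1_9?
px1_1 = 388
py1_1 = 116
center_x_2 = 116
center_y_2 = 136
center_x_3 = 164
center_y_3 = 232
radius_3 = 76
center_x_4 = 104
center_y_4 = 228
radius_4 = 60
px1_5 = 496
py1_5 = 484
center_x_6 = 348
center_y_6 = 240
radius_6 = 60
px0_7 = 276
py0_7 = 492
px0_8 = 204
py0_8 = 208
px1_8 = 280
py1_8 = 320
px0_9 = 336
py0_9 = 340
px1_9 = 424
py1_9 = 440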